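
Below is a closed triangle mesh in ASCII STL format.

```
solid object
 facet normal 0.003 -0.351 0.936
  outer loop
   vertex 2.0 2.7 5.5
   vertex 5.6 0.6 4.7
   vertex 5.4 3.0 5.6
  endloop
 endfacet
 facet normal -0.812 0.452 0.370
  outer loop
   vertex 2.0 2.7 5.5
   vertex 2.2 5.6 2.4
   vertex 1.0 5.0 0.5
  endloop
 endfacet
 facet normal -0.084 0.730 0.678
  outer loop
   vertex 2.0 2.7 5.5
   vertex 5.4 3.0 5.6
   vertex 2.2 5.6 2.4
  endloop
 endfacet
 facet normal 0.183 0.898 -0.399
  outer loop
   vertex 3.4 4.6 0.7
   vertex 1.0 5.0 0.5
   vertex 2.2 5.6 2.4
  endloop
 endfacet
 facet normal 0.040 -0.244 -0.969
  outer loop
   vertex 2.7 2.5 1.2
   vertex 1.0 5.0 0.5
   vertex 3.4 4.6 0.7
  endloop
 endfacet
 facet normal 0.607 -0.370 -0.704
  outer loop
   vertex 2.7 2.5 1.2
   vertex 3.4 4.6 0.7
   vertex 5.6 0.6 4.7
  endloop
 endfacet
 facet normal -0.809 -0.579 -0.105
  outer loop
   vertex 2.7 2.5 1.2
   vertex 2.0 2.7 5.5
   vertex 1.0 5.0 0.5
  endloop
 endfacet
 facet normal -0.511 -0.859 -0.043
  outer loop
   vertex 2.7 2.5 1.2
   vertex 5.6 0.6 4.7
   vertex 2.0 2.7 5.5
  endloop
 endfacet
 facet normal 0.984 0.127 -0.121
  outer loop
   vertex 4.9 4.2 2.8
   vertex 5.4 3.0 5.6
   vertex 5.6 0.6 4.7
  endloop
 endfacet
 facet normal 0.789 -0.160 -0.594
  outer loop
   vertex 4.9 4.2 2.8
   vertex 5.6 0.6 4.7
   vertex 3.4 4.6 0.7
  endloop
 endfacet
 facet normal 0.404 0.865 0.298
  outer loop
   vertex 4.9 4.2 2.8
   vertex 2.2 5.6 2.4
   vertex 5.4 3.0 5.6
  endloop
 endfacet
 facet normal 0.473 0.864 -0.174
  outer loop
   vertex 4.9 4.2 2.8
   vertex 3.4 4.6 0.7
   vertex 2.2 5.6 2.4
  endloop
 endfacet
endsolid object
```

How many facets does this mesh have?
12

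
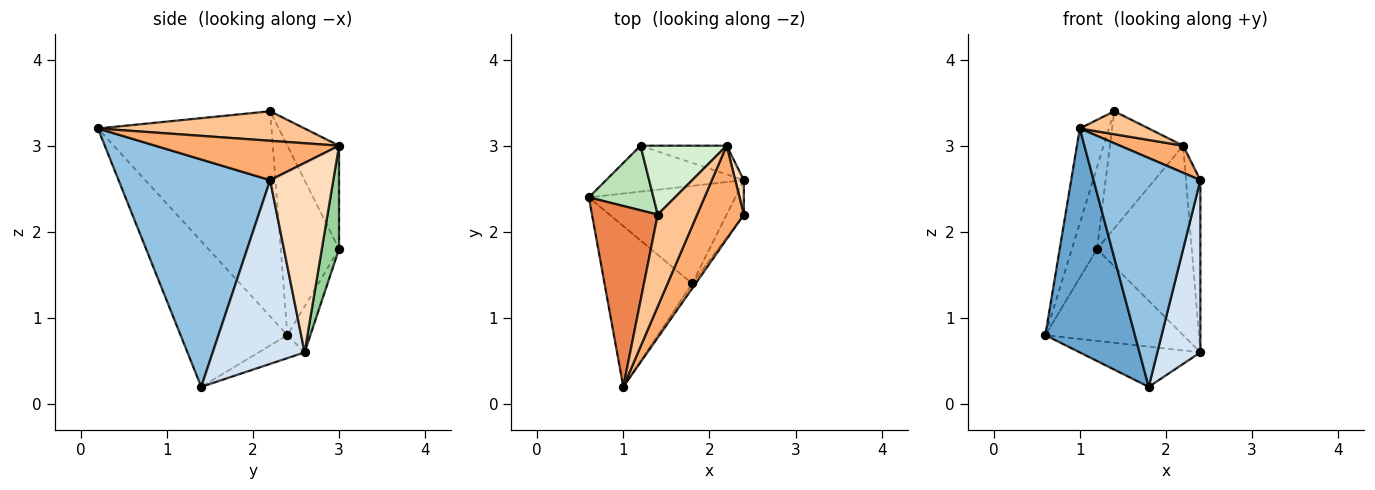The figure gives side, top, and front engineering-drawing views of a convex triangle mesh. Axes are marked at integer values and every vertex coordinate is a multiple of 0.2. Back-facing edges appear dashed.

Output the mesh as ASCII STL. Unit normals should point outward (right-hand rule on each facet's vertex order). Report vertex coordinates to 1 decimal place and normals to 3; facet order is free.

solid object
 facet normal -0.696 -0.584 -0.419
  outer loop
   vertex 1.8 1.4 0.2
   vertex 1.0 0.2 3.2
   vertex 0.6 2.4 0.8
  endloop
 endfacet
 facet normal 0.817 -0.576 -0.012
  outer loop
   vertex 1.8 1.4 0.2
   vertex 2.4 2.2 2.6
   vertex 1.0 0.2 3.2
  endloop
 endfacet
 facet normal -0.144 0.377 -0.915
  outer loop
   vertex 2.4 2.6 0.6
   vertex 1.8 1.4 0.2
   vertex 0.6 2.4 0.8
  endloop
 endfacet
 facet normal 0.902 -0.423 -0.085
  outer loop
   vertex 2.4 2.6 0.6
   vertex 2.4 2.2 2.6
   vertex 1.8 1.4 0.2
  endloop
 endfacet
 facet normal -0.940 0.158 0.301
  outer loop
   vertex 1.4 2.2 3.4
   vertex 0.6 2.4 0.8
   vertex 1.0 0.2 3.2
  endloop
 endfacet
 facet normal 0.629 -0.216 0.747
  outer loop
   vertex 2.2 3.0 3.0
   vertex 1.0 0.2 3.2
   vertex 2.4 2.2 2.6
  endloop
 endfacet
 facet normal 0.588 -0.196 0.784
  outer loop
   vertex 2.2 3.0 3.0
   vertex 1.4 2.2 3.4
   vertex 1.0 0.2 3.2
  endloop
 endfacet
 facet normal 0.974 0.221 0.044
  outer loop
   vertex 2.2 3.0 3.0
   vertex 2.4 2.2 2.6
   vertex 2.4 2.6 0.6
  endloop
 endfacet
 facet normal -0.147 0.885 -0.442
  outer loop
   vertex 1.2 3.0 1.8
   vertex 2.4 2.6 0.6
   vertex 0.6 2.4 0.8
  endloop
 endfacet
 facet normal 0.177 0.973 -0.147
  outer loop
   vertex 1.2 3.0 1.8
   vertex 2.2 3.0 3.0
   vertex 2.4 2.6 0.6
  endloop
 endfacet
 facet normal -0.876 0.378 0.299
  outer loop
   vertex 1.2 3.0 1.8
   vertex 0.6 2.4 0.8
   vertex 1.4 2.2 3.4
  endloop
 endfacet
 facet normal -0.520 0.736 0.433
  outer loop
   vertex 1.2 3.0 1.8
   vertex 1.4 2.2 3.4
   vertex 2.2 3.0 3.0
  endloop
 endfacet
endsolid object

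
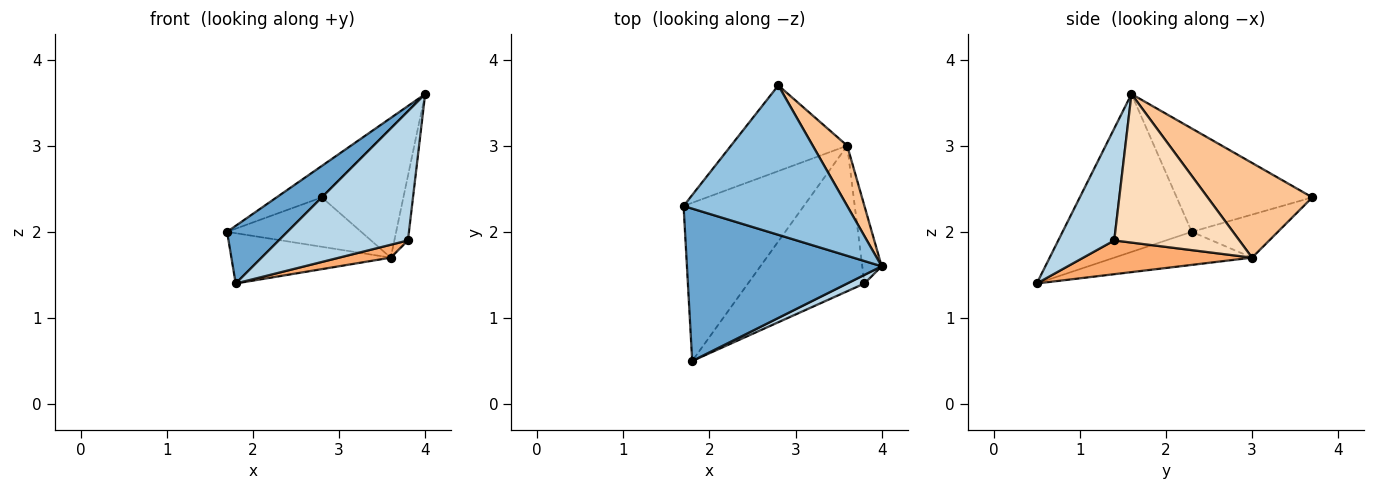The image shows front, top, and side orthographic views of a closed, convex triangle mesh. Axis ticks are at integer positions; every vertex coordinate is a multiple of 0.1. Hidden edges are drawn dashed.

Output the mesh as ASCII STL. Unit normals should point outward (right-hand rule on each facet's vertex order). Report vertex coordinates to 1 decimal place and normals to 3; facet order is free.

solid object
 facet normal -0.604 -0.282 0.745
  outer loop
   vertex 1.8 0.5 1.4
   vertex 4.0 1.6 3.6
   vertex 1.7 2.3 2.0
  endloop
 endfacet
 facet normal -0.526 0.175 0.832
  outer loop
   vertex 2.8 3.7 2.4
   vertex 1.7 2.3 2.0
   vertex 4.0 1.6 3.6
  endloop
 endfacet
 facet normal 0.397 -0.916 0.061
  outer loop
   vertex 3.8 1.4 1.9
   vertex 4.0 1.6 3.6
   vertex 1.8 0.5 1.4
  endloop
 endfacet
 facet normal -0.254 0.293 -0.922
  outer loop
   vertex 3.6 3.0 1.7
   vertex 1.8 0.5 1.4
   vertex 1.7 2.3 2.0
  endloop
 endfacet
 facet normal -0.305 0.476 -0.825
  outer loop
   vertex 3.6 3.0 1.7
   vertex 1.7 2.3 2.0
   vertex 2.8 3.7 2.4
  endloop
 endfacet
 facet normal 0.277 -0.085 -0.957
  outer loop
   vertex 3.6 3.0 1.7
   vertex 3.8 1.4 1.9
   vertex 1.8 0.5 1.4
  endloop
 endfacet
 facet normal 0.758 0.591 0.276
  outer loop
   vertex 3.6 3.0 1.7
   vertex 2.8 3.7 2.4
   vertex 4.0 1.6 3.6
  endloop
 endfacet
 facet normal 0.986 0.107 -0.129
  outer loop
   vertex 3.6 3.0 1.7
   vertex 4.0 1.6 3.6
   vertex 3.8 1.4 1.9
  endloop
 endfacet
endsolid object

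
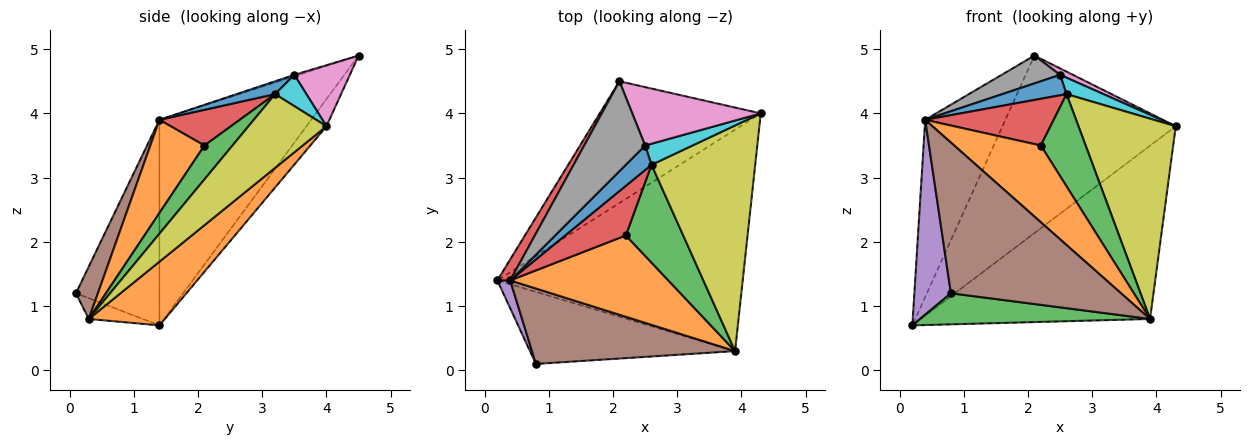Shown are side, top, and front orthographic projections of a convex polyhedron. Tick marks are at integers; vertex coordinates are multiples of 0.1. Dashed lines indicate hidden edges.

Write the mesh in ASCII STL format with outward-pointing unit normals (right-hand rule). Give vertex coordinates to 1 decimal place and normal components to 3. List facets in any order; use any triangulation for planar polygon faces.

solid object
 facet normal -0.095 0.821 -0.563
  outer loop
   vertex 2.1 4.5 4.9
   vertex 4.3 4.0 3.8
   vertex 0.2 1.4 0.7
  endloop
 endfacet
 facet normal 0.200 0.604 -0.771
  outer loop
   vertex 3.9 0.3 0.8
   vertex 0.2 1.4 0.7
   vertex 4.3 4.0 3.8
  endloop
 endfacet
 facet normal -0.093 -0.394 -0.914
  outer loop
   vertex 3.9 0.3 0.8
   vertex 0.8 0.1 1.2
   vertex 0.2 1.4 0.7
  endloop
 endfacet
 facet normal -0.883 0.466 0.055
  outer loop
   vertex 0.4 1.4 3.9
   vertex 2.1 4.5 4.9
   vertex 0.2 1.4 0.7
  endloop
 endfacet
 facet normal -0.915 -0.400 0.057
  outer loop
   vertex 0.4 1.4 3.9
   vertex 0.2 1.4 0.7
   vertex 0.8 0.1 1.2
  endloop
 endfacet
 facet normal 0.115 -0.888 0.445
  outer loop
   vertex 0.4 1.4 3.9
   vertex 0.8 0.1 1.2
   vertex 3.9 0.3 0.8
  endloop
 endfacet
 facet normal 0.427 -0.099 0.899
  outer loop
   vertex 2.5 3.5 4.6
   vertex 4.3 4.0 3.8
   vertex 2.1 4.5 4.9
  endloop
 endfacet
 facet normal -0.023 -0.296 0.955
  outer loop
   vertex 2.5 3.5 4.6
   vertex 2.1 4.5 4.9
   vertex 0.4 1.4 3.9
  endloop
 endfacet
 facet normal 0.470 -0.586 0.660
  outer loop
   vertex 2.6 3.2 4.3
   vertex 3.9 0.3 0.8
   vertex 4.3 4.0 3.8
  endloop
 endfacet
 facet normal 0.462 -0.545 0.699
  outer loop
   vertex 2.6 3.2 4.3
   vertex 4.3 4.0 3.8
   vertex 2.5 3.5 4.6
  endloop
 endfacet
 facet normal 0.359 -0.598 0.717
  outer loop
   vertex 2.6 3.2 4.3
   vertex 2.5 3.5 4.6
   vertex 0.4 1.4 3.9
  endloop
 endfacet
 facet normal 0.394 -0.631 0.669
  outer loop
   vertex 2.2 2.1 3.5
   vertex 0.4 1.4 3.9
   vertex 3.9 0.3 0.8
  endloop
 endfacet
 facet normal 0.395 -0.630 0.669
  outer loop
   vertex 2.2 2.1 3.5
   vertex 3.9 0.3 0.8
   vertex 2.6 3.2 4.3
  endloop
 endfacet
 facet normal 0.394 -0.630 0.669
  outer loop
   vertex 2.2 2.1 3.5
   vertex 2.6 3.2 4.3
   vertex 0.4 1.4 3.9
  endloop
 endfacet
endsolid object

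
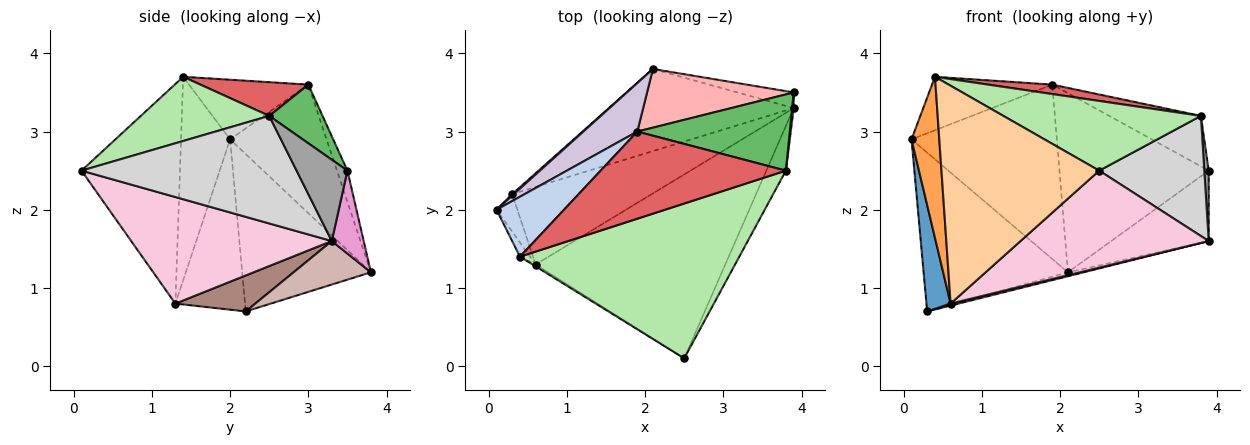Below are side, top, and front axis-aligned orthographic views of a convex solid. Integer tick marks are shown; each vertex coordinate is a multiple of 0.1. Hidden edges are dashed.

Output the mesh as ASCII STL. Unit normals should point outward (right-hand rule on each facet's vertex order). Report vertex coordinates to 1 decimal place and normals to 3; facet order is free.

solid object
 facet normal -0.938 -0.326 -0.115
  outer loop
   vertex 0.6 1.3 0.8
   vertex 0.1 2.0 2.9
   vertex 0.3 2.2 0.7
  endloop
 endfacet
 facet normal -0.551 0.555 0.623
  outer loop
   vertex 0.4 1.4 3.7
   vertex 1.9 3.0 3.6
   vertex 0.1 2.0 2.9
  endloop
 endfacet
 facet normal -0.869 -0.492 -0.043
  outer loop
   vertex 0.4 1.4 3.7
   vertex 0.1 2.0 2.9
   vertex 0.6 1.3 0.8
  endloop
 endfacet
 facet normal -0.529 -0.848 -0.007
  outer loop
   vertex 0.4 1.4 3.7
   vertex 0.6 1.3 0.8
   vertex 2.5 0.1 2.5
  endloop
 endfacet
 facet normal 0.305 0.525 0.794
  outer loop
   vertex 3.8 2.5 3.2
   vertex 3.9 3.5 2.5
   vertex 1.9 3.0 3.6
  endloop
 endfacet
 facet normal 0.258 -0.397 0.881
  outer loop
   vertex 3.8 2.5 3.2
   vertex 0.4 1.4 3.7
   vertex 2.5 0.1 2.5
  endloop
 endfacet
 facet normal 0.178 -0.106 0.978
  outer loop
   vertex 3.8 2.5 3.2
   vertex 1.9 3.0 3.6
   vertex 0.4 1.4 3.7
  endloop
 endfacet
 facet normal -0.066 0.948 0.311
  outer loop
   vertex 2.1 3.8 1.2
   vertex 1.9 3.0 3.6
   vertex 3.9 3.5 2.5
  endloop
 endfacet
 facet normal -0.665 0.746 0.007
  outer loop
   vertex 2.1 3.8 1.2
   vertex 0.3 2.2 0.7
   vertex 0.1 2.0 2.9
  endloop
 endfacet
 facet normal -0.539 0.812 0.226
  outer loop
   vertex 2.1 3.8 1.2
   vertex 0.1 2.0 2.9
   vertex 1.9 3.0 3.6
  endloop
 endfacet
 facet normal 0.249 -0.024 -0.968
  outer loop
   vertex 3.9 3.3 1.6
   vertex 0.6 1.3 0.8
   vertex 0.3 2.2 0.7
  endloop
 endfacet
 facet normal 0.229 0.046 -0.972
  outer loop
   vertex 3.9 3.3 1.6
   vertex 0.3 2.2 0.7
   vertex 2.1 3.8 1.2
  endloop
 endfacet
 facet normal 0.304 0.930 -0.207
  outer loop
   vertex 3.9 3.3 1.6
   vertex 2.1 3.8 1.2
   vertex 3.9 3.5 2.5
  endloop
 endfacet
 facet normal 0.445 -0.418 -0.792
  outer loop
   vertex 3.9 3.3 1.6
   vertex 2.5 0.1 2.5
   vertex 0.6 1.3 0.8
  endloop
 endfacet
 facet normal 0.996 -0.086 0.019
  outer loop
   vertex 3.9 3.3 1.6
   vertex 3.9 3.5 2.5
   vertex 3.8 2.5 3.2
  endloop
 endfacet
 facet normal 0.887 -0.433 -0.161
  outer loop
   vertex 3.9 3.3 1.6
   vertex 3.8 2.5 3.2
   vertex 2.5 0.1 2.5
  endloop
 endfacet
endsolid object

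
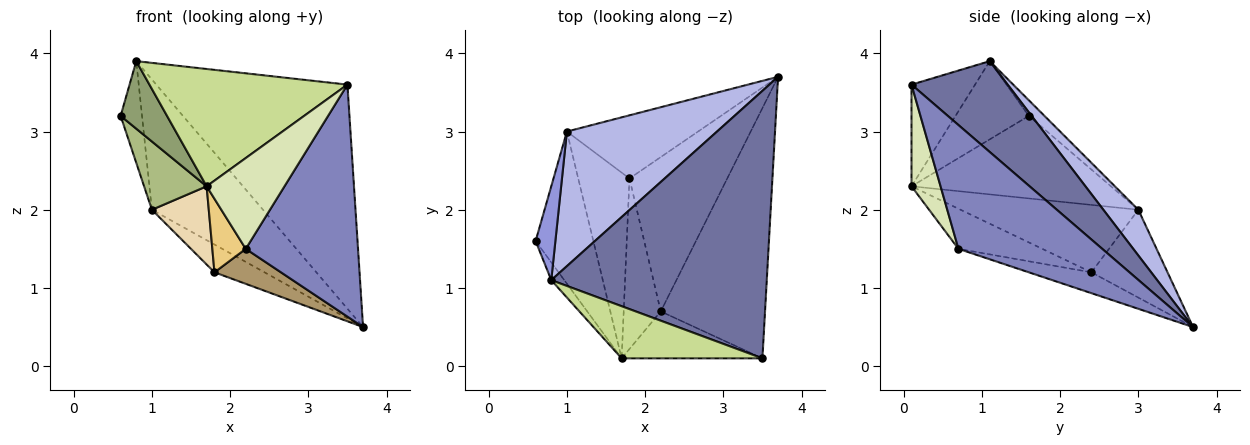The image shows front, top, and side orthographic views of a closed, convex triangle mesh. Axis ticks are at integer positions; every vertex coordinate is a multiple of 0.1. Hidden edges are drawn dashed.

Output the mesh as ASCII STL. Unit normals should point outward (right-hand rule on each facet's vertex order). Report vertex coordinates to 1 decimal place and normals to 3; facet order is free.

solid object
 facet normal 0.307 0.611 0.729
  outer loop
   vertex 0.8 1.1 3.9
   vertex 3.5 0.1 3.6
   vertex 3.7 3.7 0.5
  endloop
 endfacet
 facet normal 0.657 -0.513 -0.553
  outer loop
   vertex 2.2 0.7 1.5
   vertex 3.7 3.7 0.5
   vertex 3.5 0.1 3.6
  endloop
 endfacet
 facet normal -0.473 0.647 0.598
  outer loop
   vertex 1.0 3.0 2.0
   vertex 0.6 1.6 3.2
   vertex 0.8 1.1 3.9
  endloop
 endfacet
 facet normal 0.214 0.679 0.702
  outer loop
   vertex 1.0 3.0 2.0
   vertex 0.8 1.1 3.9
   vertex 3.7 3.7 0.5
  endloop
 endfacet
 facet normal -0.837 -0.530 -0.139
  outer loop
   vertex 1.7 0.1 2.3
   vertex 0.8 1.1 3.9
   vertex 0.6 1.6 3.2
  endloop
 endfacet
 facet normal -0.794 -0.249 -0.555
  outer loop
   vertex 1.7 0.1 2.3
   vertex 0.6 1.6 3.2
   vertex 1.0 3.0 2.0
  endloop
 endfacet
 facet normal -0.281 -0.877 0.390
  outer loop
   vertex 1.7 0.1 2.3
   vertex 3.5 0.1 3.6
   vertex 0.8 1.1 3.9
  endloop
 endfacet
 facet normal 0.315 -0.843 -0.436
  outer loop
   vertex 1.7 0.1 2.3
   vertex 2.2 0.7 1.5
   vertex 3.5 0.1 3.6
  endloop
 endfacet
 facet normal -0.204 -0.216 -0.955
  outer loop
   vertex 1.8 2.4 1.2
   vertex 3.7 3.7 0.5
   vertex 2.2 0.7 1.5
  endloop
 endfacet
 facet normal -0.523 0.344 -0.780
  outer loop
   vertex 1.8 2.4 1.2
   vertex 1.0 3.0 2.0
   vertex 3.7 3.7 0.5
  endloop
 endfacet
 facet normal -0.705 -0.281 -0.651
  outer loop
   vertex 1.8 2.4 1.2
   vertex 2.2 0.7 1.5
   vertex 1.7 0.1 2.3
  endloop
 endfacet
 facet normal -0.772 -0.247 -0.586
  outer loop
   vertex 1.8 2.4 1.2
   vertex 1.7 0.1 2.3
   vertex 1.0 3.0 2.0
  endloop
 endfacet
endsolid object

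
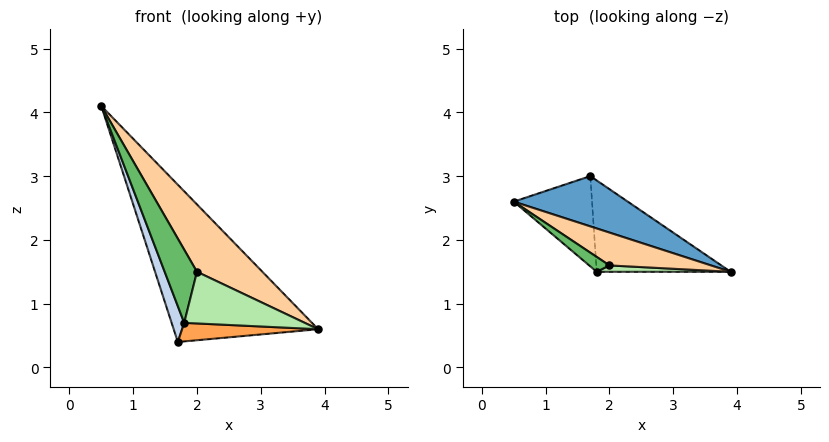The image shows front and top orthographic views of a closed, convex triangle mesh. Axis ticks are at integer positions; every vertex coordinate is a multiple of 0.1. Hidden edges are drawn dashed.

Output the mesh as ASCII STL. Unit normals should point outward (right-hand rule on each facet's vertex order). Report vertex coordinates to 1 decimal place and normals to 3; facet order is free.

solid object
 facet normal 0.528 0.809 0.259
  outer loop
   vertex 1.7 3.0 0.4
   vertex 0.5 2.6 4.1
   vertex 3.9 1.5 0.6
  endloop
 endfacet
 facet normal -0.940 -0.126 -0.318
  outer loop
   vertex 1.8 1.5 0.7
   vertex 0.5 2.6 4.1
   vertex 1.7 3.0 0.4
  endloop
 endfacet
 facet normal -0.047 -0.199 -0.979
  outer loop
   vertex 1.8 1.5 0.7
   vertex 1.7 3.0 0.4
   vertex 3.9 1.5 0.6
  endloop
 endfacet
 facet normal 0.158 -0.888 0.433
  outer loop
   vertex 2.0 1.6 1.5
   vertex 3.9 1.5 0.6
   vertex 0.5 2.6 4.1
  endloop
 endfacet
 facet normal -0.294 -0.937 0.191
  outer loop
   vertex 2.0 1.6 1.5
   vertex 0.5 2.6 4.1
   vertex 1.8 1.5 0.7
  endloop
 endfacet
 facet normal 0.006 -0.992 0.123
  outer loop
   vertex 2.0 1.6 1.5
   vertex 1.8 1.5 0.7
   vertex 3.9 1.5 0.6
  endloop
 endfacet
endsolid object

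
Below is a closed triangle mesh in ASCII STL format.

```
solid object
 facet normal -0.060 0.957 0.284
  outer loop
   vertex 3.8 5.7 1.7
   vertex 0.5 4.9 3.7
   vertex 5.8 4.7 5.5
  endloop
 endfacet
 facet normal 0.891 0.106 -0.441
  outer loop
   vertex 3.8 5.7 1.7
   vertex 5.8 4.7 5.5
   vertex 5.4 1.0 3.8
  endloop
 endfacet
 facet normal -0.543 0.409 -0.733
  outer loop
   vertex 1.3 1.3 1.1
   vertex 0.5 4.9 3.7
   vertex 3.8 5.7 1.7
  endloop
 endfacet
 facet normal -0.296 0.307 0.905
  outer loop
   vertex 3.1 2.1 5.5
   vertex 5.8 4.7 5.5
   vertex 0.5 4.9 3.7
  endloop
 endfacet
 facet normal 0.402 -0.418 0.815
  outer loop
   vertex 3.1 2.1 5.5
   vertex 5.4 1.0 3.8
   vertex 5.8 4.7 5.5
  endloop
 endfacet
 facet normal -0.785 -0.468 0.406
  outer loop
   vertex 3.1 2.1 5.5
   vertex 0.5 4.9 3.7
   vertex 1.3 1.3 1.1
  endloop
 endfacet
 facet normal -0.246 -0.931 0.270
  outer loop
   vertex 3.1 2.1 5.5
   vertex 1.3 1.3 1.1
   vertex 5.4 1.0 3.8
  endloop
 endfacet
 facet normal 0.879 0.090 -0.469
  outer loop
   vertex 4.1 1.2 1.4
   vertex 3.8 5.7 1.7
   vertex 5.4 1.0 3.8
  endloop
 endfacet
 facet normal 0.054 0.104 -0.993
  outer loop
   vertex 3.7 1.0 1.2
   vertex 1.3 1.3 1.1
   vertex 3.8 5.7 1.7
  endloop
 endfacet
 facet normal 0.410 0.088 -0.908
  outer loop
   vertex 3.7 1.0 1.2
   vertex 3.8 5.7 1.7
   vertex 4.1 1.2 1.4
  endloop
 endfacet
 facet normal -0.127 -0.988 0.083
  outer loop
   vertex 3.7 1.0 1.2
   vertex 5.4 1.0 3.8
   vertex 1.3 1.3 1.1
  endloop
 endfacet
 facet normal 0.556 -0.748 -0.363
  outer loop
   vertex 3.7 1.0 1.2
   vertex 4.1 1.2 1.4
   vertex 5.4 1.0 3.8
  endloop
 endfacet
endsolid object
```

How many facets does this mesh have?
12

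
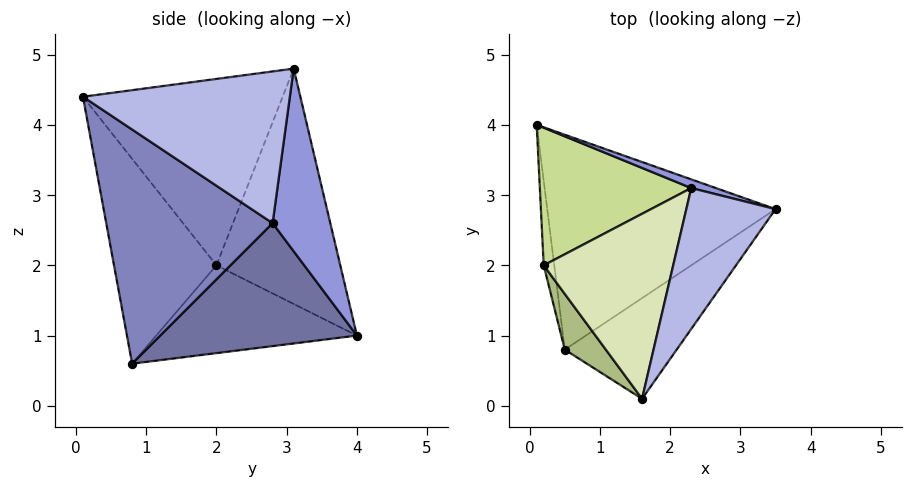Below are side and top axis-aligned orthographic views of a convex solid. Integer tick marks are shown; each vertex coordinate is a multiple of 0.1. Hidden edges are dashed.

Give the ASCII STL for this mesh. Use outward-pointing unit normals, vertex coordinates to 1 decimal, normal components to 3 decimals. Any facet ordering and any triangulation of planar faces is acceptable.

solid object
 facet normal 0.467 0.167 -0.868
  outer loop
   vertex 0.5 0.8 0.6
   vertex 0.1 4.0 1.0
   vertex 3.5 2.8 2.6
  endloop
 endfacet
 facet normal 0.663 -0.678 -0.317
  outer loop
   vertex 0.5 0.8 0.6
   vertex 3.5 2.8 2.6
   vertex 1.6 0.1 4.4
  endloop
 endfacet
 facet normal 0.315 0.948 0.042
  outer loop
   vertex 2.3 3.1 4.8
   vertex 3.5 2.8 2.6
   vertex 0.1 4.0 1.0
  endloop
 endfacet
 facet normal 0.833 -0.260 0.489
  outer loop
   vertex 2.3 3.1 4.8
   vertex 1.6 0.1 4.4
   vertex 3.5 2.8 2.6
  endloop
 endfacet
 facet normal -0.987 -0.109 -0.118
  outer loop
   vertex 0.2 2.0 2.0
   vertex 0.1 4.0 1.0
   vertex 0.5 0.8 0.6
  endloop
 endfacet
 facet normal -0.886 -0.429 0.178
  outer loop
   vertex 0.2 2.0 2.0
   vertex 0.5 0.8 0.6
   vertex 1.6 0.1 4.4
  endloop
 endfacet
 facet normal -0.820 0.223 0.527
  outer loop
   vertex 0.2 2.0 2.0
   vertex 2.3 3.1 4.8
   vertex 0.1 4.0 1.0
  endloop
 endfacet
 facet normal -0.816 0.115 0.567
  outer loop
   vertex 0.2 2.0 2.0
   vertex 1.6 0.1 4.4
   vertex 2.3 3.1 4.8
  endloop
 endfacet
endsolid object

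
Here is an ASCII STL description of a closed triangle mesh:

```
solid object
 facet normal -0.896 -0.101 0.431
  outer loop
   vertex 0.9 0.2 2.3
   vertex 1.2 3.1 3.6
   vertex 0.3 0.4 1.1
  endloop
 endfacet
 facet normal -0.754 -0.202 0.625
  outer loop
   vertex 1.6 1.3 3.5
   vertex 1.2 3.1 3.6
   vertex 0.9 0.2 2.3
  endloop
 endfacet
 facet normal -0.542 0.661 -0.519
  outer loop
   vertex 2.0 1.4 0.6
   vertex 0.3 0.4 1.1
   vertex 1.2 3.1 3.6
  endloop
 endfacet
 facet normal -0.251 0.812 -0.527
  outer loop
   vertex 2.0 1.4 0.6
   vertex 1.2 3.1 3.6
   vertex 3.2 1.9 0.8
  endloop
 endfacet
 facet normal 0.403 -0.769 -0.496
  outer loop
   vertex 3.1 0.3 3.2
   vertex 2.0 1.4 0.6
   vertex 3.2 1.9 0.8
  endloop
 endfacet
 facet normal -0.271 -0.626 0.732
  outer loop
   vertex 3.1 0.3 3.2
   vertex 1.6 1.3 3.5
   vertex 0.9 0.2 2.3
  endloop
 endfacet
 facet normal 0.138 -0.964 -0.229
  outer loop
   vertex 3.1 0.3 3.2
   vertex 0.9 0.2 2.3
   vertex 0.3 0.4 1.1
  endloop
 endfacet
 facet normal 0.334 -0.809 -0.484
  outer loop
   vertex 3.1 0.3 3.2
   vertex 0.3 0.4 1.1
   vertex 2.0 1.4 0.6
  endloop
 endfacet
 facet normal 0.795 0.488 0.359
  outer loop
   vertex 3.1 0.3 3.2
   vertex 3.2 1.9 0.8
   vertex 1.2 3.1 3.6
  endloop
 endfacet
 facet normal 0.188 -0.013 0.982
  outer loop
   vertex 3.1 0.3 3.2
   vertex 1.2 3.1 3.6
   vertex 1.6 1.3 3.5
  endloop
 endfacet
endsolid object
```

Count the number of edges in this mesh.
15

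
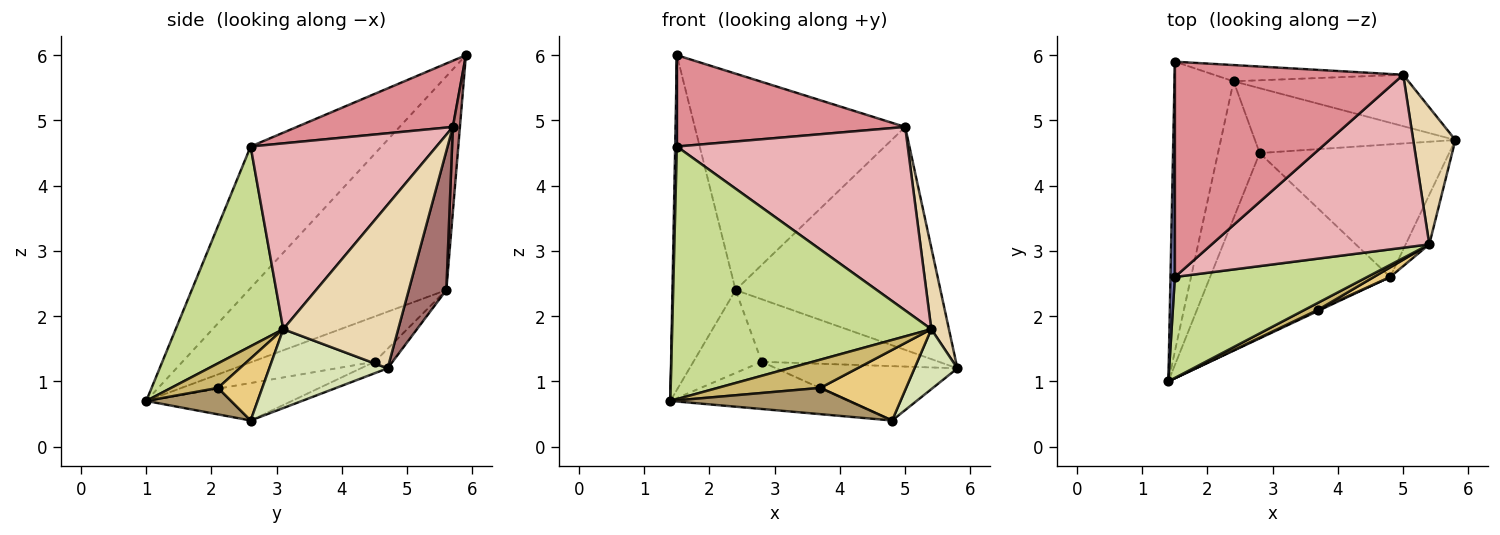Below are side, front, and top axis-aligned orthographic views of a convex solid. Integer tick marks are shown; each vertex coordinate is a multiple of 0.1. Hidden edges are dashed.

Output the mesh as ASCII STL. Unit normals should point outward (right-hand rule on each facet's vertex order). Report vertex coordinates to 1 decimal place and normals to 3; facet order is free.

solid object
 facet normal -0.921 0.294 -0.255
  outer loop
   vertex 2.4 5.6 2.4
   vertex 1.4 1.0 0.7
   vertex 1.5 5.9 6.0
  endloop
 endfacet
 facet normal -0.999 -0.013 0.031
  outer loop
   vertex 1.5 2.6 4.6
   vertex 1.5 5.9 6.0
   vertex 1.4 1.0 0.7
  endloop
 endfacet
 facet normal -0.056 0.379 -0.924
  outer loop
   vertex 2.8 4.5 1.3
   vertex 5.8 4.7 1.2
   vertex 4.8 2.6 0.4
  endloop
 endfacet
 facet normal -0.070 0.693 -0.718
  outer loop
   vertex 2.8 4.5 1.3
   vertex 2.4 5.6 2.4
   vertex 5.8 4.7 1.2
  endloop
 endfacet
 facet normal -0.198 0.242 -0.950
  outer loop
   vertex 2.8 4.5 1.3
   vertex 4.8 2.6 0.4
   vertex 1.4 1.0 0.7
  endloop
 endfacet
 facet normal -0.680 0.380 -0.627
  outer loop
   vertex 2.8 4.5 1.3
   vertex 1.4 1.0 0.7
   vertex 2.4 5.6 2.4
  endloop
 endfacet
 facet normal 0.360 -0.866 0.346
  outer loop
   vertex 5.4 3.1 1.8
   vertex 1.5 2.6 4.6
   vertex 1.4 1.0 0.7
  endloop
 endfacet
 facet normal 0.905 -0.328 -0.271
  outer loop
   vertex 5.4 3.1 1.8
   vertex 4.8 2.6 0.4
   vertex 5.8 4.7 1.2
  endloop
 endfacet
 facet normal 0.428 -0.903 0.040
  outer loop
   vertex 3.7 2.1 0.9
   vertex 1.4 1.0 0.7
   vertex 4.8 2.6 0.4
  endloop
 endfacet
 facet normal 0.405 -0.887 0.221
  outer loop
   vertex 3.7 2.1 0.9
   vertex 5.4 3.1 1.8
   vertex 1.4 1.0 0.7
  endloop
 endfacet
 facet normal 0.455 -0.882 0.120
  outer loop
   vertex 3.7 2.1 0.9
   vertex 4.8 2.6 0.4
   vertex 5.4 3.1 1.8
  endloop
 endfacet
 facet normal 0.958 -0.147 0.247
  outer loop
   vertex 5.0 5.7 4.9
   vertex 5.4 3.1 1.8
   vertex 5.8 4.7 1.2
  endloop
 endfacet
 facet normal 0.176 0.959 -0.221
  outer loop
   vertex 5.0 5.7 4.9
   vertex 5.8 4.7 1.2
   vertex 2.4 5.6 2.4
  endloop
 endfacet
 facet normal 0.033 0.997 -0.075
  outer loop
   vertex 5.0 5.7 4.9
   vertex 2.4 5.6 2.4
   vertex 1.5 5.9 6.0
  endloop
 endfacet
 facet normal 0.258 -0.377 0.889
  outer loop
   vertex 5.0 5.7 4.9
   vertex 1.5 5.9 6.0
   vertex 1.5 2.6 4.6
  endloop
 endfacet
 facet normal 0.505 -0.628 0.592
  outer loop
   vertex 5.0 5.7 4.9
   vertex 1.5 2.6 4.6
   vertex 5.4 3.1 1.8
  endloop
 endfacet
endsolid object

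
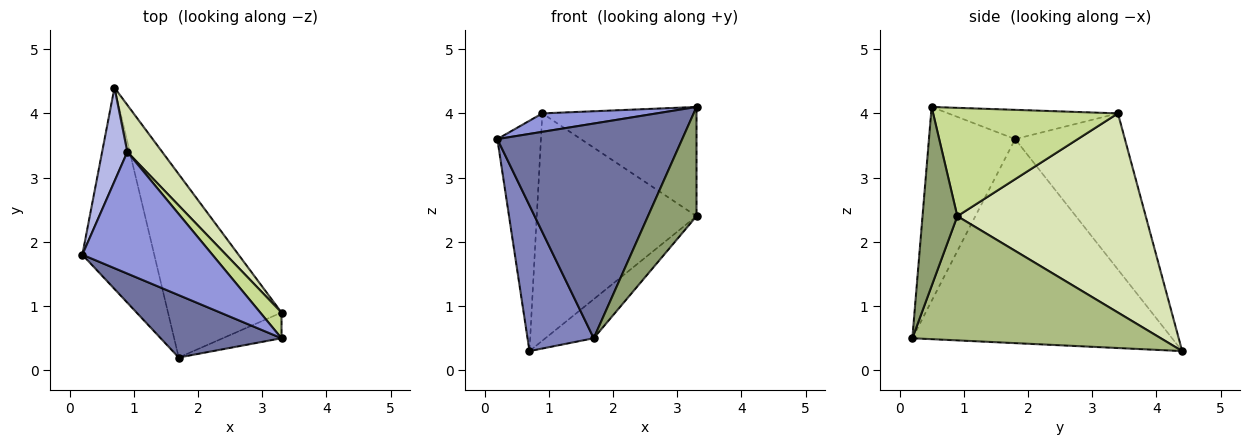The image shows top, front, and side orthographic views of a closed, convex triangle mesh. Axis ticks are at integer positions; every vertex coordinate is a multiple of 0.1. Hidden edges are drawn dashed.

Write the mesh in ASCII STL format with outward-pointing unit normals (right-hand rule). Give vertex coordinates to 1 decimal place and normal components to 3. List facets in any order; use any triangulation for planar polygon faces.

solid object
 facet normal -0.409 -0.876 0.255
  outer loop
   vertex 1.7 0.2 0.5
   vertex 3.3 0.5 4.1
   vertex 0.2 1.8 3.6
  endloop
 endfacet
 facet normal -0.917 -0.234 -0.323
  outer loop
   vertex 1.7 0.2 0.5
   vertex 0.2 1.8 3.6
   vertex 0.7 4.4 0.3
  endloop
 endfacet
 facet normal -0.217 -0.146 0.965
  outer loop
   vertex 0.9 3.4 4.0
   vertex 0.2 1.8 3.6
   vertex 3.3 0.5 4.1
  endloop
 endfacet
 facet normal -0.919 0.365 0.148
  outer loop
   vertex 0.9 3.4 4.0
   vertex 0.7 4.4 0.3
   vertex 0.2 1.8 3.6
  endloop
 endfacet
 facet normal 0.572 -0.798 -0.188
  outer loop
   vertex 3.3 0.9 2.4
   vertex 3.3 0.5 4.1
   vertex 1.7 0.2 0.5
  endloop
 endfacet
 facet normal 0.731 0.142 -0.668
  outer loop
   vertex 3.3 0.9 2.4
   vertex 1.7 0.2 0.5
   vertex 0.7 4.4 0.3
  endloop
 endfacet
 facet normal 0.759 0.633 0.149
  outer loop
   vertex 3.3 0.9 2.4
   vertex 0.9 3.4 4.0
   vertex 3.3 0.5 4.1
  endloop
 endfacet
 facet normal 0.756 0.641 0.132
  outer loop
   vertex 3.3 0.9 2.4
   vertex 0.7 4.4 0.3
   vertex 0.9 3.4 4.0
  endloop
 endfacet
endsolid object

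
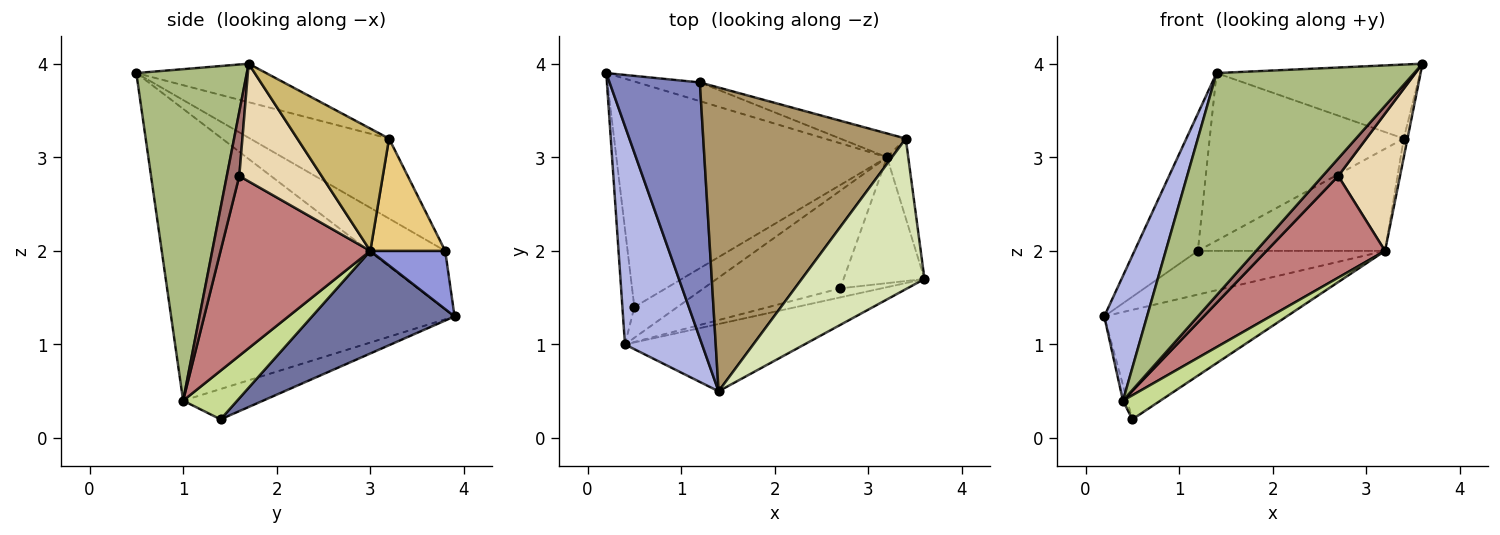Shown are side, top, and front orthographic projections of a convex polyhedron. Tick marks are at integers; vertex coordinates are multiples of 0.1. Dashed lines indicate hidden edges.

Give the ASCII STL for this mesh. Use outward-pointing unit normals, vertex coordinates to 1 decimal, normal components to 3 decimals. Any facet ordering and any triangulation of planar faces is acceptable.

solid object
 facet normal 0.323 0.413 -0.851
  outer loop
   vertex 3.2 3.0 2.0
   vertex 0.5 1.4 0.2
   vertex 0.2 3.9 1.3
  endloop
 endfacet
 facet normal -0.495 0.411 0.766
  outer loop
   vertex 1.2 3.8 2.0
   vertex 0.2 3.9 1.3
   vertex 1.4 0.5 3.9
  endloop
 endfacet
 facet normal 0.345 0.863 -0.370
  outer loop
   vertex 1.2 3.8 2.0
   vertex 3.2 3.0 2.0
   vertex 0.2 3.9 1.3
  endloop
 endfacet
 facet normal -0.957 -0.144 0.253
  outer loop
   vertex 0.4 1.0 0.4
   vertex 1.4 0.5 3.9
   vertex 0.2 3.9 1.3
  endloop
 endfacet
 facet normal -0.929 0.049 -0.366
  outer loop
   vertex 0.4 1.0 0.4
   vertex 0.2 3.9 1.3
   vertex 0.5 1.4 0.2
  endloop
 endfacet
 facet normal 0.472 -0.844 -0.255
  outer loop
   vertex 0.4 1.0 0.4
   vertex 3.6 1.7 4.0
   vertex 1.4 0.5 3.9
  endloop
 endfacet
 facet normal 0.665 -0.460 -0.588
  outer loop
   vertex 0.4 1.0 0.4
   vertex 0.5 1.4 0.2
   vertex 3.2 3.0 2.0
  endloop
 endfacet
 facet normal -0.271 0.425 0.864
  outer loop
   vertex 3.4 3.2 3.2
   vertex 1.4 0.5 3.9
   vertex 3.6 1.7 4.0
  endloop
 endfacet
 facet normal -0.327 0.457 0.827
  outer loop
   vertex 3.4 3.2 3.2
   vertex 1.2 3.8 2.0
   vertex 1.4 0.5 3.9
  endloop
 endfacet
 facet normal 0.984 0.040 -0.171
  outer loop
   vertex 3.4 3.2 3.2
   vertex 3.6 1.7 4.0
   vertex 3.2 3.0 2.0
  endloop
 endfacet
 facet normal 0.363 0.907 -0.212
  outer loop
   vertex 3.4 3.2 3.2
   vertex 3.2 3.0 2.0
   vertex 1.2 3.8 2.0
  endloop
 endfacet
 facet normal 0.701 -0.526 -0.482
  outer loop
   vertex 2.7 1.6 2.8
   vertex 3.2 3.0 2.0
   vertex 3.6 1.7 4.0
  endloop
 endfacet
 facet normal 0.579 -0.724 -0.374
  outer loop
   vertex 2.7 1.6 2.8
   vertex 3.6 1.7 4.0
   vertex 0.4 1.0 0.4
  endloop
 endfacet
 facet normal 0.673 -0.533 -0.512
  outer loop
   vertex 2.7 1.6 2.8
   vertex 0.4 1.0 0.4
   vertex 3.2 3.0 2.0
  endloop
 endfacet
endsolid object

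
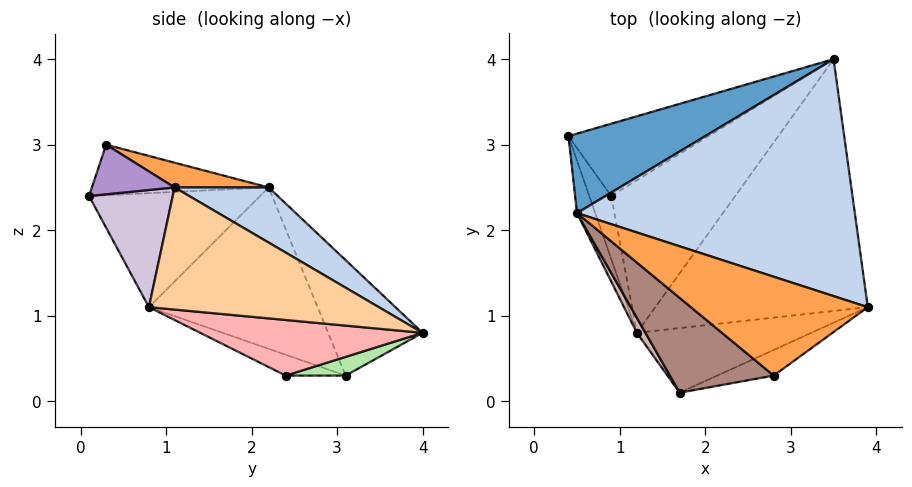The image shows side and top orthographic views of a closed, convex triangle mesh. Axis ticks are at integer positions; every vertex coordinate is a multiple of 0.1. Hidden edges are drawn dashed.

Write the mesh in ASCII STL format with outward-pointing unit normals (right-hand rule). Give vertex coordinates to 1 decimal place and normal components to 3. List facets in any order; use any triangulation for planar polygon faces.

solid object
 facet normal -0.314 0.874 0.372
  outer loop
   vertex 0.5 2.2 2.5
   vertex 3.5 4.0 0.8
   vertex 0.4 3.1 0.3
  endloop
 endfacet
 facet normal 0.167 0.516 0.840
  outer loop
   vertex 0.5 2.2 2.5
   vertex 3.9 1.1 2.5
   vertex 3.5 4.0 0.8
  endloop
 endfacet
 facet normal 0.127 0.394 0.910
  outer loop
   vertex 0.5 2.2 2.5
   vertex 2.8 0.3 3.0
   vertex 3.9 1.1 2.5
  endloop
 endfacet
 facet normal 0.456 -0.402 -0.794
  outer loop
   vertex 1.2 0.8 1.1
   vertex 3.5 4.0 0.8
   vertex 3.9 1.1 2.5
  endloop
 endfacet
 facet normal -0.927 -0.359 -0.105
  outer loop
   vertex 1.2 0.8 1.1
   vertex 0.5 2.2 2.5
   vertex 0.4 3.1 0.3
  endloop
 endfacet
 facet normal 0.132 0.094 -0.987
  outer loop
   vertex 0.9 2.4 0.3
   vertex 0.4 3.1 0.3
   vertex 3.5 4.0 0.8
  endloop
 endfacet
 facet normal -0.618 -0.441 -0.651
  outer loop
   vertex 0.9 2.4 0.3
   vertex 1.2 0.8 1.1
   vertex 0.4 3.1 0.3
  endloop
 endfacet
 facet normal 0.382 -0.355 -0.853
  outer loop
   vertex 0.9 2.4 0.3
   vertex 3.5 4.0 0.8
   vertex 1.2 0.8 1.1
  endloop
 endfacet
 facet normal 0.388 -0.809 -0.441
  outer loop
   vertex 1.7 0.1 2.4
   vertex 3.9 1.1 2.5
   vertex 2.8 0.3 3.0
  endloop
 endfacet
 facet normal 0.367 -0.753 -0.546
  outer loop
   vertex 1.7 0.1 2.4
   vertex 1.2 0.8 1.1
   vertex 3.9 1.1 2.5
  endloop
 endfacet
 facet normal -0.420 -0.281 0.863
  outer loop
   vertex 1.7 0.1 2.4
   vertex 2.8 0.3 3.0
   vertex 0.5 2.2 2.5
  endloop
 endfacet
 facet normal -0.865 -0.497 0.065
  outer loop
   vertex 1.7 0.1 2.4
   vertex 0.5 2.2 2.5
   vertex 1.2 0.8 1.1
  endloop
 endfacet
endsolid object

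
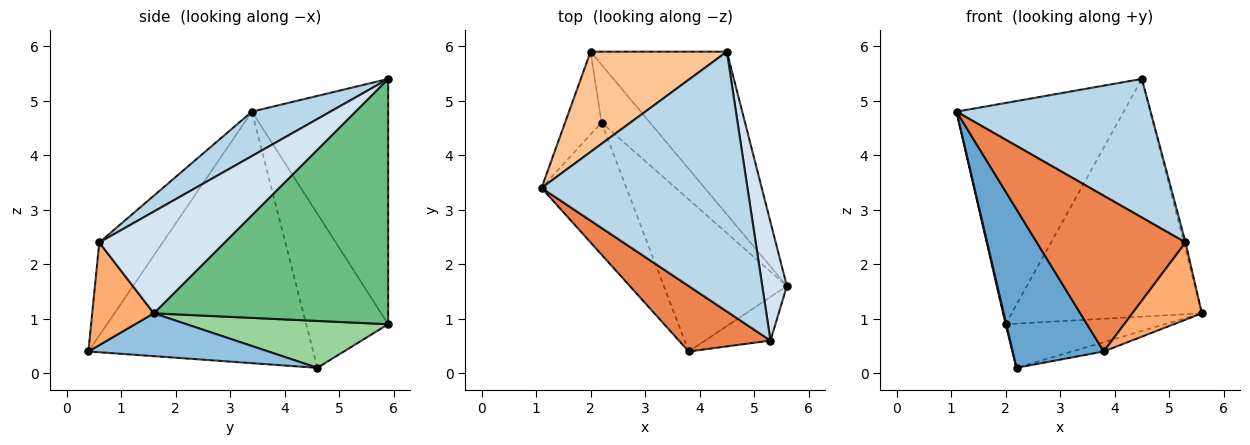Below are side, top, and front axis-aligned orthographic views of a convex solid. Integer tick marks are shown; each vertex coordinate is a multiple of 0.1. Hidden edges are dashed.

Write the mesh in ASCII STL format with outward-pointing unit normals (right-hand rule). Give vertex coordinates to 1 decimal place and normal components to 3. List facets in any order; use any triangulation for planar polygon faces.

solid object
 facet normal -0.885 -0.358 -0.299
  outer loop
   vertex 3.8 0.4 0.4
   vertex 1.1 3.4 4.8
   vertex 2.2 4.6 0.1
  endloop
 endfacet
 facet normal 0.328 0.058 -0.943
  outer loop
   vertex 3.8 0.4 0.4
   vertex 2.2 4.6 0.1
   vertex 5.6 1.6 1.1
  endloop
 endfacet
 facet normal 0.187 -0.462 0.867
  outer loop
   vertex 5.3 0.6 2.4
   vertex 4.5 5.9 5.4
   vertex 1.1 3.4 4.8
  endloop
 endfacet
 facet normal 0.972 0.014 0.235
  outer loop
   vertex 5.3 0.6 2.4
   vertex 5.6 1.6 1.1
   vertex 4.5 5.9 5.4
  endloop
 endfacet
 facet normal -0.366 -0.858 0.360
  outer loop
   vertex 5.3 0.6 2.4
   vertex 1.1 3.4 4.8
   vertex 3.8 0.4 0.4
  endloop
 endfacet
 facet normal 0.611 -0.689 -0.389
  outer loop
   vertex 5.3 0.6 2.4
   vertex 3.8 0.4 0.4
   vertex 5.6 1.6 1.1
  endloop
 endfacet
 facet normal -0.596 0.731 0.331
  outer loop
   vertex 2.0 5.9 0.9
   vertex 1.1 3.4 4.8
   vertex 4.5 5.9 5.4
  endloop
 endfacet
 facet normal -0.973 -0.008 -0.230
  outer loop
   vertex 2.0 5.9 0.9
   vertex 2.2 4.6 0.1
   vertex 1.1 3.4 4.8
  endloop
 endfacet
 facet normal 0.713 0.579 -0.396
  outer loop
   vertex 2.0 5.9 0.9
   vertex 4.5 5.9 5.4
   vertex 5.6 1.6 1.1
  endloop
 endfacet
 facet normal 0.610 0.481 -0.630
  outer loop
   vertex 2.0 5.9 0.9
   vertex 5.6 1.6 1.1
   vertex 2.2 4.6 0.1
  endloop
 endfacet
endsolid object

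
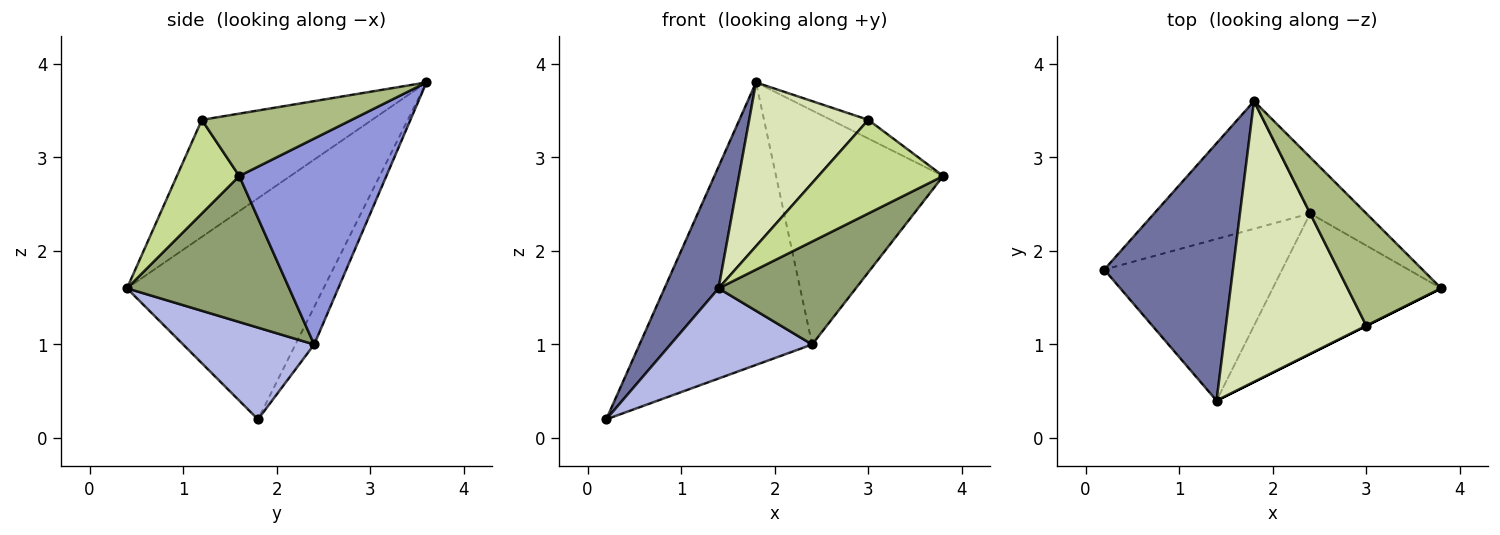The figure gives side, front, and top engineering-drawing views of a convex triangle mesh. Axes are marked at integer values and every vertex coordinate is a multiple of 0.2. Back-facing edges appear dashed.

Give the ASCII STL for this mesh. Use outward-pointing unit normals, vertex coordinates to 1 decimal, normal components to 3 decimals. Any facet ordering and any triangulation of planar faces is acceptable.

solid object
 facet normal -0.841 -0.231 0.489
  outer loop
   vertex 1.4 0.4 1.6
   vertex 1.8 3.6 3.8
   vertex 0.2 1.8 0.2
  endloop
 endfacet
 facet normal -0.098 0.907 -0.410
  outer loop
   vertex 2.4 2.4 1.0
   vertex 0.2 1.8 0.2
   vertex 1.8 3.6 3.8
  endloop
 endfacet
 facet normal 0.650 0.739 -0.177
  outer loop
   vertex 2.4 2.4 1.0
   vertex 1.8 3.6 3.8
   vertex 3.8 1.6 2.8
  endloop
 endfacet
 facet normal 0.411 -0.444 -0.796
  outer loop
   vertex 2.4 2.4 1.0
   vertex 1.4 0.4 1.6
   vertex 0.2 1.8 0.2
  endloop
 endfacet
 facet normal 0.573 -0.485 -0.661
  outer loop
   vertex 2.4 2.4 1.0
   vertex 3.8 1.6 2.8
   vertex 1.4 0.4 1.6
  endloop
 endfacet
 facet normal 0.549 0.137 0.824
  outer loop
   vertex 3.0 1.2 3.4
   vertex 3.8 1.6 2.8
   vertex 1.8 3.6 3.8
  endloop
 endfacet
 facet normal 0.447 -0.894 0.000
  outer loop
   vertex 3.0 1.2 3.4
   vertex 1.4 0.4 1.6
   vertex 3.8 1.6 2.8
  endloop
 endfacet
 facet normal -0.584 -0.409 0.701
  outer loop
   vertex 3.0 1.2 3.4
   vertex 1.8 3.6 3.8
   vertex 1.4 0.4 1.6
  endloop
 endfacet
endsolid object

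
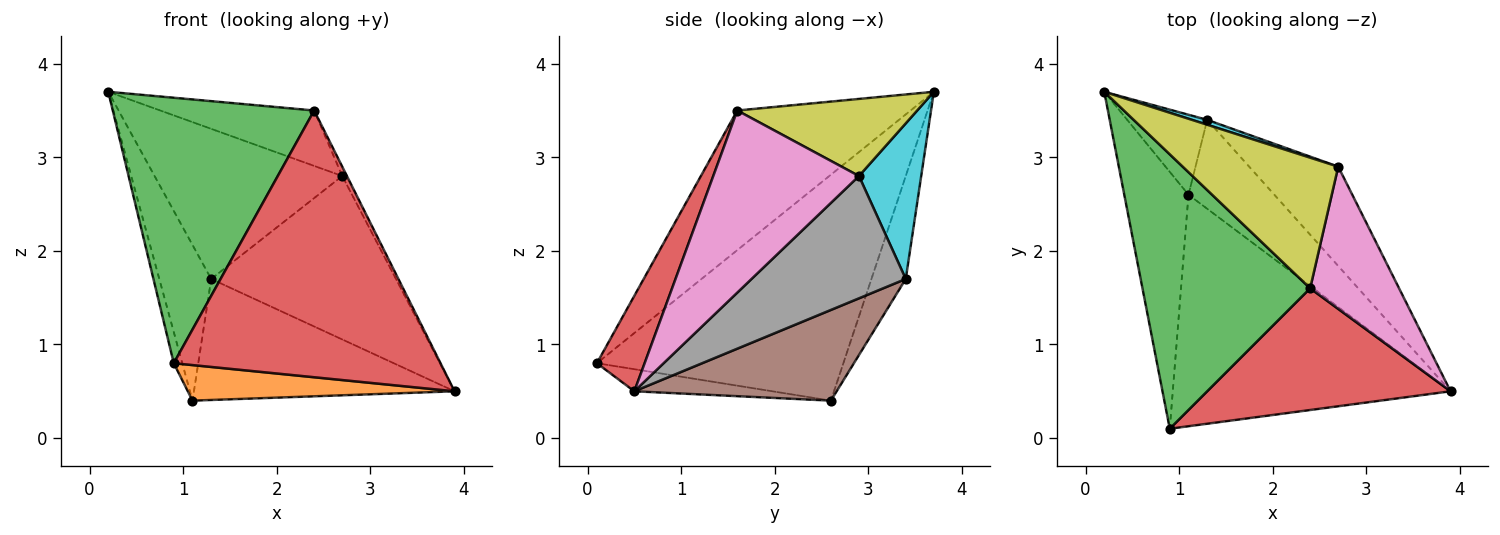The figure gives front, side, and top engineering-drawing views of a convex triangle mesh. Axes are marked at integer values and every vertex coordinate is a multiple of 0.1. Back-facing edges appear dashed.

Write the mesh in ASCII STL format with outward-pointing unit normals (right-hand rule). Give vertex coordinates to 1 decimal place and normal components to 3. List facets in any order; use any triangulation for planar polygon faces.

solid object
 facet normal -0.961 0.033 -0.273
  outer loop
   vertex 1.1 2.6 0.4
   vertex 0.9 0.1 0.8
   vertex 0.2 3.7 3.7
  endloop
 endfacet
 facet normal -0.078 -0.151 -0.985
  outer loop
   vertex 1.1 2.6 0.4
   vertex 3.9 0.5 0.5
   vertex 0.9 0.1 0.8
  endloop
 endfacet
 facet normal -0.513 -0.597 0.617
  outer loop
   vertex 2.4 1.6 3.5
   vertex 0.2 3.7 3.7
   vertex 0.9 0.1 0.8
  endloop
 endfacet
 facet normal 0.161 -0.898 0.410
  outer loop
   vertex 2.4 1.6 3.5
   vertex 0.9 0.1 0.8
   vertex 3.9 0.5 0.5
  endloop
 endfacet
 facet normal -0.507 0.767 -0.394
  outer loop
   vertex 1.3 3.4 1.7
   vertex 1.1 2.6 0.4
   vertex 0.2 3.7 3.7
  endloop
 endfacet
 facet normal 0.530 0.683 -0.502
  outer loop
   vertex 1.3 3.4 1.7
   vertex 3.9 0.5 0.5
   vertex 1.1 2.6 0.4
  endloop
 endfacet
 facet normal 0.898 0.029 0.439
  outer loop
   vertex 2.7 2.9 2.8
   vertex 2.4 1.6 3.5
   vertex 3.9 0.5 0.5
  endloop
 endfacet
 facet normal 0.581 0.696 -0.423
  outer loop
   vertex 2.7 2.9 2.8
   vertex 3.9 0.5 0.5
   vertex 1.3 3.4 1.7
  endloop
 endfacet
 facet normal 0.415 0.355 0.838
  outer loop
   vertex 2.7 2.9 2.8
   vertex 0.2 3.7 3.7
   vertex 2.4 1.6 3.5
  endloop
 endfacet
 facet normal 0.315 0.949 0.031
  outer loop
   vertex 2.7 2.9 2.8
   vertex 1.3 3.4 1.7
   vertex 0.2 3.7 3.7
  endloop
 endfacet
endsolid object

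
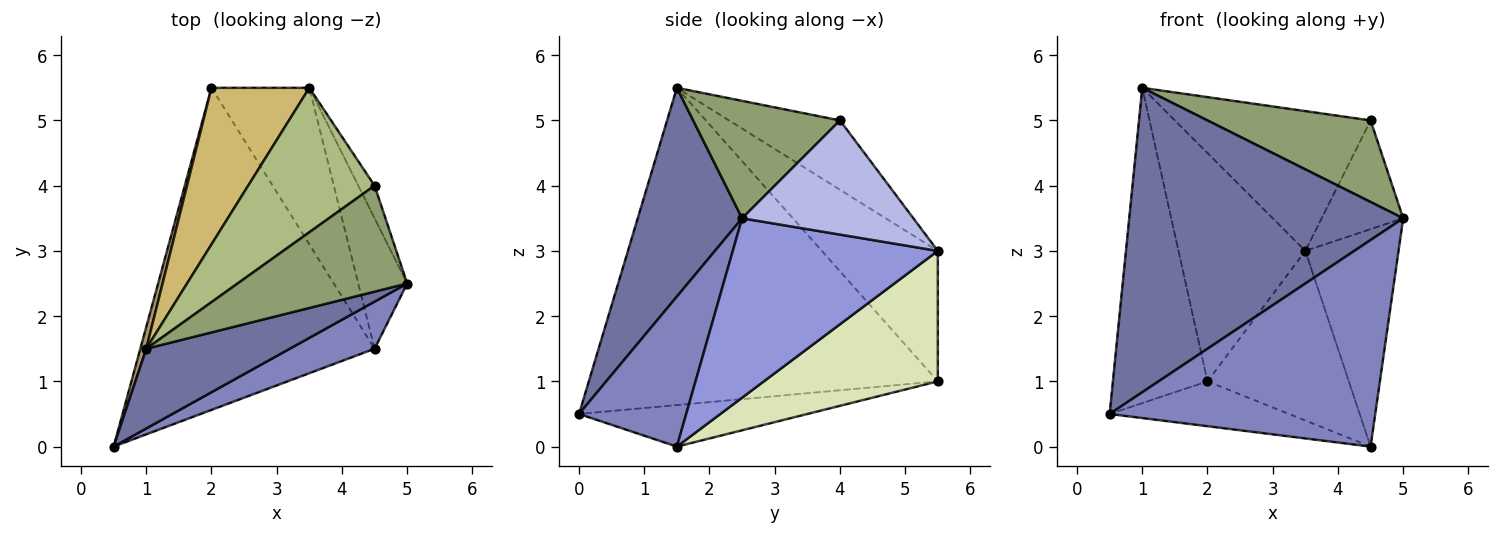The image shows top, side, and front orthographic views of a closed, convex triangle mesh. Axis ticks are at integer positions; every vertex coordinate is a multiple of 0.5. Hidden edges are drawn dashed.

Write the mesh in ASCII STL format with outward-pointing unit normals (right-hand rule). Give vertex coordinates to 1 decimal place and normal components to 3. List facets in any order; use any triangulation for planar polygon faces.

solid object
 facet normal 0.346 -0.908 0.238
  outer loop
   vertex 1.0 1.5 5.5
   vertex 0.5 0.0 0.5
   vertex 5.0 2.5 3.5
  endloop
 endfacet
 facet normal 0.366 -0.907 0.207
  outer loop
   vertex 4.5 1.5 0.0
   vertex 5.0 2.5 3.5
   vertex 0.5 0.0 0.5
  endloop
 endfacet
 facet normal 0.884 0.402 -0.241
  outer loop
   vertex 4.5 1.5 0.0
   vertex 3.5 5.5 3.0
   vertex 5.0 2.5 3.5
  endloop
 endfacet
 facet normal 0.895 0.426 -0.128
  outer loop
   vertex 4.5 4.0 5.0
   vertex 5.0 2.5 3.5
   vertex 3.5 5.5 3.0
  endloop
 endfacet
 facet normal 0.481 -0.535 0.695
  outer loop
   vertex 4.5 4.0 5.0
   vertex 1.0 1.5 5.5
   vertex 5.0 2.5 3.5
  endloop
 endfacet
 facet normal -0.367 0.647 0.669
  outer loop
   vertex 4.5 4.0 5.0
   vertex 3.5 5.5 3.0
   vertex 1.0 1.5 5.5
  endloop
 endfacet
 facet normal -0.173 0.136 -0.976
  outer loop
   vertex 2.0 5.5 1.0
   vertex 4.5 1.5 0.0
   vertex 0.5 0.0 0.5
  endloop
 endfacet
 facet normal 0.671 0.545 -0.503
  outer loop
   vertex 2.0 5.5 1.0
   vertex 3.5 5.5 3.0
   vertex 4.5 1.5 0.0
  endloop
 endfacet
 facet normal -0.965 0.262 0.018
  outer loop
   vertex 2.0 5.5 1.0
   vertex 0.5 0.0 0.5
   vertex 1.0 1.5 5.5
  endloop
 endfacet
 facet normal -0.602 0.659 0.452
  outer loop
   vertex 2.0 5.5 1.0
   vertex 1.0 1.5 5.5
   vertex 3.5 5.5 3.0
  endloop
 endfacet
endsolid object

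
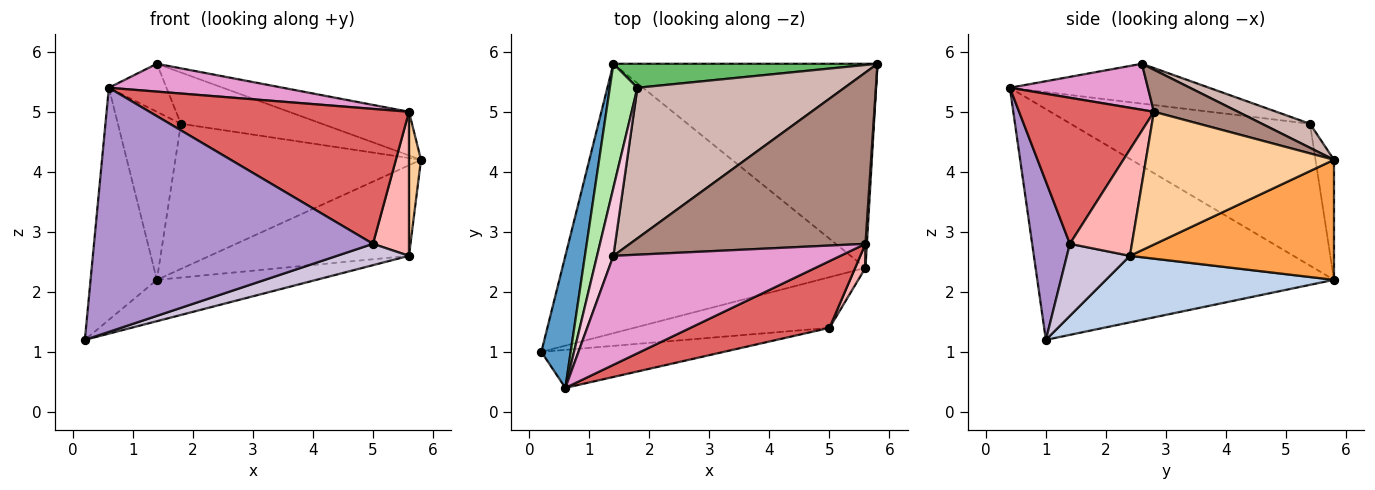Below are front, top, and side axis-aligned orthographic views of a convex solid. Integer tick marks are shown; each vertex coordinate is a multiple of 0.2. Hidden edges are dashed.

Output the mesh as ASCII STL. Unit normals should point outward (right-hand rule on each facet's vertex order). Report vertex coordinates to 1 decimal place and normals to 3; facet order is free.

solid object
 facet normal -0.968 0.216 0.123
  outer loop
   vertex 0.6 0.4 5.4
   vertex 1.4 5.8 2.2
   vertex 0.2 1.0 1.2
  endloop
 endfacet
 facet normal 0.212 0.148 -0.966
  outer loop
   vertex 5.6 2.4 2.6
   vertex 0.2 1.0 1.2
   vertex 1.4 5.8 2.2
  endloop
 endfacet
 facet normal 0.384 0.375 -0.844
  outer loop
   vertex 5.6 2.4 2.6
   vertex 1.4 5.8 2.2
   vertex 5.8 5.8 4.2
  endloop
 endfacet
 facet normal 0.998 -0.064 0.011
  outer loop
   vertex 5.6 2.4 2.6
   vertex 5.8 5.8 4.2
   vertex 5.6 2.8 5.0
  endloop
 endfacet
 facet normal -0.074 0.984 0.163
  outer loop
   vertex 1.8 5.4 4.8
   vertex 5.8 5.8 4.2
   vertex 1.4 5.8 2.2
  endloop
 endfacet
 facet normal -0.950 0.250 0.185
  outer loop
   vertex 1.8 5.4 4.8
   vertex 1.4 5.8 2.2
   vertex 0.6 0.4 5.4
  endloop
 endfacet
 facet normal 0.422 -0.813 0.402
  outer loop
   vertex 5.0 1.4 2.8
   vertex 5.6 2.8 5.0
   vertex 0.6 0.4 5.4
  endloop
 endfacet
 facet normal 0.862 -0.500 0.083
  outer loop
   vertex 5.0 1.4 2.8
   vertex 5.6 2.4 2.6
   vertex 5.6 2.8 5.0
  endloop
 endfacet
 facet normal 0.132 -0.979 -0.153
  outer loop
   vertex 5.0 1.4 2.8
   vertex 0.6 0.4 5.4
   vertex 0.2 1.0 1.2
  endloop
 endfacet
 facet normal 0.322 -0.367 -0.873
  outer loop
   vertex 5.0 1.4 2.8
   vertex 0.2 1.0 1.2
   vertex 5.6 2.4 2.6
  endloop
 endfacet
 facet normal 0.170 0.243 0.955
  outer loop
   vertex 1.4 2.6 5.8
   vertex 5.6 2.8 5.0
   vertex 5.8 5.8 4.2
  endloop
 endfacet
 facet normal 0.109 0.320 0.941
  outer loop
   vertex 1.4 2.6 5.8
   vertex 5.8 5.8 4.2
   vertex 1.8 5.4 4.8
  endloop
 endfacet
 facet normal 0.193 -0.243 0.951
  outer loop
   vertex 1.4 2.6 5.8
   vertex 0.6 0.4 5.4
   vertex 5.6 2.8 5.0
  endloop
 endfacet
 facet normal -0.894 0.258 0.366
  outer loop
   vertex 1.4 2.6 5.8
   vertex 1.8 5.4 4.8
   vertex 0.6 0.4 5.4
  endloop
 endfacet
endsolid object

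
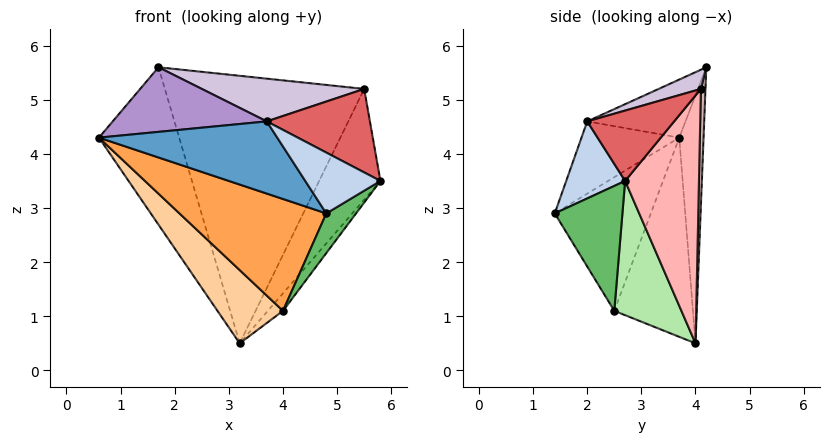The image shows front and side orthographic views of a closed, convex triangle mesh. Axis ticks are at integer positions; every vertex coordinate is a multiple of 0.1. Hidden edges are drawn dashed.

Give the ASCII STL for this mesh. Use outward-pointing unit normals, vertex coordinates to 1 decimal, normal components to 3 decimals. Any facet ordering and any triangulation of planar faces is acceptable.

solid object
 facet normal -0.481 -0.877 -0.002
  outer loop
   vertex 3.7 2.0 4.6
   vertex 0.6 3.7 4.3
   vertex 4.8 1.4 2.9
  endloop
 endfacet
 facet normal 0.511 -0.652 0.561
  outer loop
   vertex 3.7 2.0 4.6
   vertex 4.8 1.4 2.9
   vertex 5.8 2.7 3.5
  endloop
 endfacet
 facet normal -0.529 -0.808 -0.259
  outer loop
   vertex 4.0 2.5 1.1
   vertex 4.8 1.4 2.9
   vertex 0.6 3.7 4.3
  endloop
 endfacet
 facet normal -0.666 -0.555 -0.499
  outer loop
   vertex 4.0 2.5 1.1
   vertex 0.6 3.7 4.3
   vertex 3.2 4.0 0.5
  endloop
 endfacet
 facet normal 0.766 -0.337 -0.547
  outer loop
   vertex 4.0 2.5 1.1
   vertex 5.8 2.7 3.5
   vertex 4.8 1.4 2.9
  endloop
 endfacet
 facet normal 0.780 0.176 -0.600
  outer loop
   vertex 4.0 2.5 1.1
   vertex 3.2 4.0 0.5
   vertex 5.8 2.7 3.5
  endloop
 endfacet
 facet normal 0.517 -0.614 0.597
  outer loop
   vertex 5.5 4.1 5.2
   vertex 3.7 2.0 4.6
   vertex 5.8 2.7 3.5
  endloop
 endfacet
 facet normal 0.717 0.595 -0.363
  outer loop
   vertex 5.5 4.1 5.2
   vertex 5.8 2.7 3.5
   vertex 3.2 4.0 0.5
  endloop
 endfacet
 facet normal -0.424 -0.665 0.615
  outer loop
   vertex 1.7 4.2 5.6
   vertex 0.6 3.7 4.3
   vertex 3.7 2.0 4.6
  endloop
 endfacet
 facet normal 0.089 -0.344 0.935
  outer loop
   vertex 1.7 4.2 5.6
   vertex 3.7 2.0 4.6
   vertex 5.5 4.1 5.2
  endloop
 endfacet
 facet normal -0.288 0.950 -0.122
  outer loop
   vertex 1.7 4.2 5.6
   vertex 3.2 4.0 0.5
   vertex 0.6 3.7 4.3
  endloop
 endfacet
 facet normal 0.023 0.999 -0.032
  outer loop
   vertex 1.7 4.2 5.6
   vertex 5.5 4.1 5.2
   vertex 3.2 4.0 0.5
  endloop
 endfacet
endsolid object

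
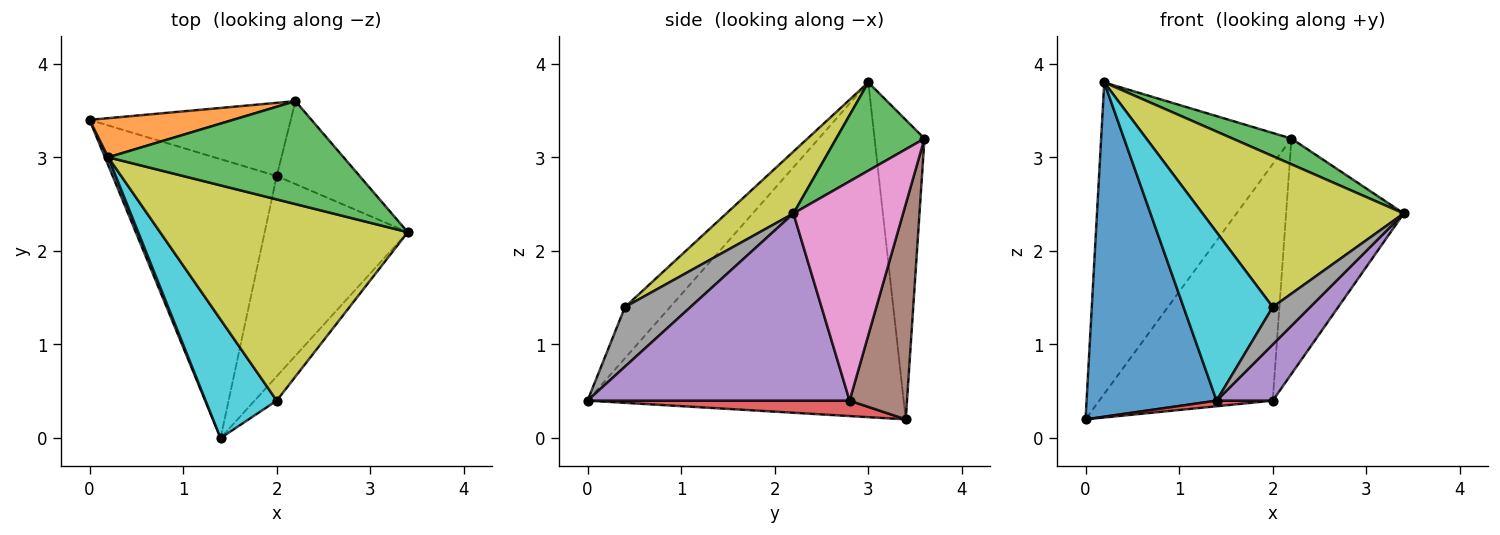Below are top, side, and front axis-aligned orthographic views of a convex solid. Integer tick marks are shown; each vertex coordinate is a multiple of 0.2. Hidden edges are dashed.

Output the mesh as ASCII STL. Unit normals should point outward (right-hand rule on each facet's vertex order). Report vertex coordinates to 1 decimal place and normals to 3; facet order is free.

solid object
 facet normal -0.925 -0.380 0.009
  outer loop
   vertex 0.2 3.0 3.8
   vertex 0.0 3.4 0.2
   vertex 1.4 0.0 0.4
  endloop
 endfacet
 facet normal -0.252 0.960 0.121
  outer loop
   vertex 2.2 3.6 3.2
   vertex 0.0 3.4 0.2
   vertex 0.2 3.0 3.8
  endloop
 endfacet
 facet normal 0.342 -0.228 0.912
  outer loop
   vertex 2.2 3.6 3.2
   vertex 0.2 3.0 3.8
   vertex 3.4 2.2 2.4
  endloop
 endfacet
 facet normal 0.094 -0.020 -0.995
  outer loop
   vertex 2.0 2.8 0.4
   vertex 1.4 0.0 0.4
   vertex 0.0 3.4 0.2
  endloop
 endfacet
 facet normal 0.783 -0.168 -0.599
  outer loop
   vertex 2.0 2.8 0.4
   vertex 3.4 2.2 2.4
   vertex 1.4 0.0 0.4
  endloop
 endfacet
 facet normal 0.301 0.911 -0.282
  outer loop
   vertex 2.0 2.8 0.4
   vertex 0.0 3.4 0.2
   vertex 2.2 3.6 3.2
  endloop
 endfacet
 facet normal 0.660 0.708 -0.250
  outer loop
   vertex 2.0 2.8 0.4
   vertex 2.2 3.6 3.2
   vertex 3.4 2.2 2.4
  endloop
 endfacet
 facet normal 0.826 -0.472 -0.307
  outer loop
   vertex 2.0 0.4 1.4
   vertex 1.4 0.0 0.4
   vertex 3.4 2.2 2.4
  endloop
 endfacet
 facet normal 0.196 -0.588 0.784
  outer loop
   vertex 2.0 0.4 1.4
   vertex 3.4 2.2 2.4
   vertex 0.2 3.0 3.8
  endloop
 endfacet
 facet normal -0.382 -0.756 0.532
  outer loop
   vertex 2.0 0.4 1.4
   vertex 0.2 3.0 3.8
   vertex 1.4 0.0 0.4
  endloop
 endfacet
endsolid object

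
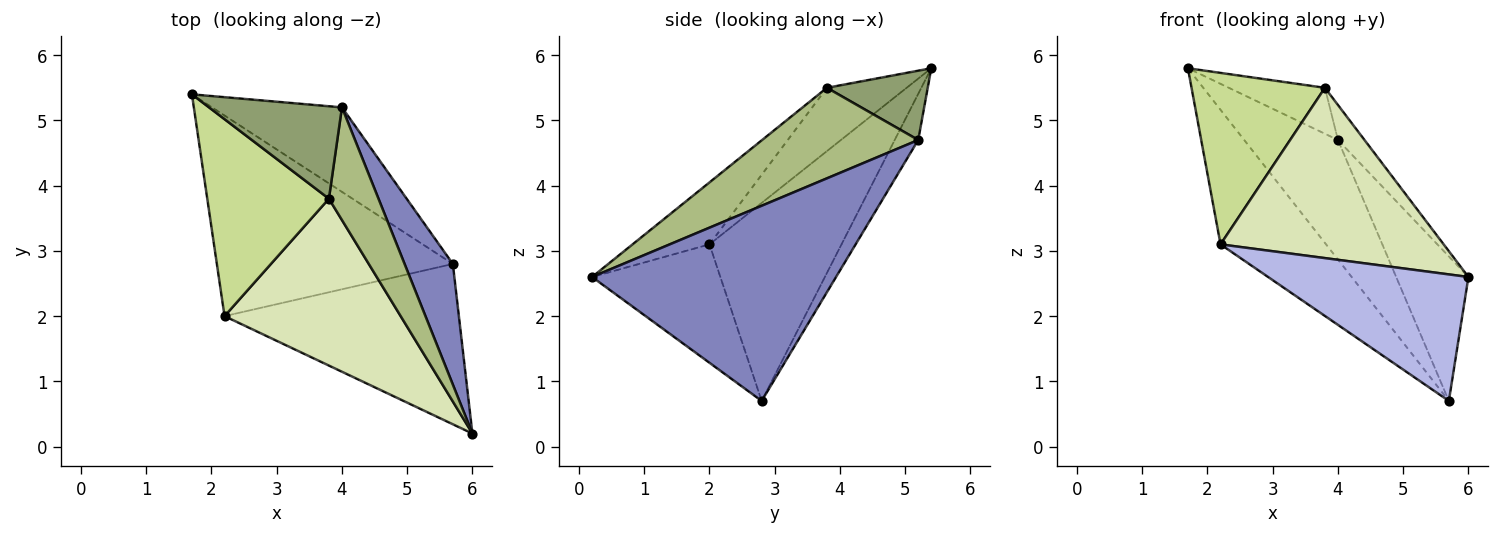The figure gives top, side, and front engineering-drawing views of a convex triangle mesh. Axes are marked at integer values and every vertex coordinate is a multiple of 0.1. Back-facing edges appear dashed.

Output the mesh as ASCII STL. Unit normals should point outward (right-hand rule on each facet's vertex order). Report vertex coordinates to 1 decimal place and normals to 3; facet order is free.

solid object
 facet normal -0.201 0.800 -0.565
  outer loop
   vertex 4.0 5.2 4.7
   vertex 5.7 2.8 0.7
   vertex 1.7 5.4 5.8
  endloop
 endfacet
 facet normal 0.933 0.276 0.231
  outer loop
   vertex 4.0 5.2 4.7
   vertex 6.0 0.2 2.6
   vertex 5.7 2.8 0.7
  endloop
 endfacet
 facet normal -0.572 0.457 -0.681
  outer loop
   vertex 2.2 2.0 3.1
   vertex 1.7 5.4 5.8
   vertex 5.7 2.8 0.7
  endloop
 endfacet
 facet normal -0.369 -0.576 -0.730
  outer loop
   vertex 2.2 2.0 3.1
   vertex 5.7 2.8 0.7
   vertex 6.0 0.2 2.6
  endloop
 endfacet
 facet normal 0.423 0.403 0.811
  outer loop
   vertex 3.8 3.8 5.5
   vertex 4.0 5.2 4.7
   vertex 1.7 5.4 5.8
  endloop
 endfacet
 facet normal 0.868 0.148 0.475
  outer loop
   vertex 3.8 3.8 5.5
   vertex 6.0 0.2 2.6
   vertex 4.0 5.2 4.7
  endloop
 endfacet
 facet normal -0.365 -0.611 0.702
  outer loop
   vertex 3.8 3.8 5.5
   vertex 1.7 5.4 5.8
   vertex 2.2 2.0 3.1
  endloop
 endfacet
 facet normal -0.239 -0.694 0.680
  outer loop
   vertex 3.8 3.8 5.5
   vertex 2.2 2.0 3.1
   vertex 6.0 0.2 2.6
  endloop
 endfacet
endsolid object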